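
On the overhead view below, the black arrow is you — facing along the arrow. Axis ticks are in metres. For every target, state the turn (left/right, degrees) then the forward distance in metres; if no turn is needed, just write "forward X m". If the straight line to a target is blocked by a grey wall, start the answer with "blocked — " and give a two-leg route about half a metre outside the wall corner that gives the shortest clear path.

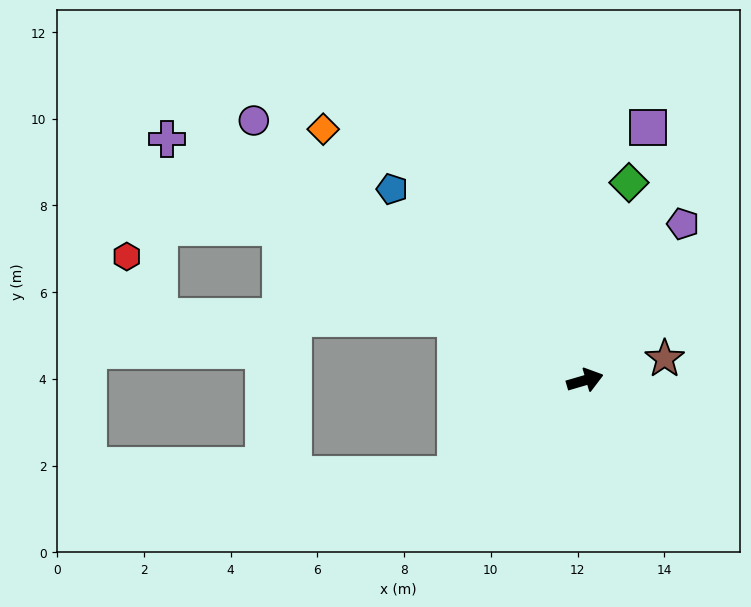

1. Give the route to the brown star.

forward 1.9 m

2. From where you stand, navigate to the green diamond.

turn left 61°, forward 4.7 m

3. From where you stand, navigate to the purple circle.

turn left 126°, forward 9.7 m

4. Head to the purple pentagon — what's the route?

turn left 42°, forward 4.3 m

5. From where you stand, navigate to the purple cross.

turn left 134°, forward 11.1 m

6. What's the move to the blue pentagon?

turn left 119°, forward 6.3 m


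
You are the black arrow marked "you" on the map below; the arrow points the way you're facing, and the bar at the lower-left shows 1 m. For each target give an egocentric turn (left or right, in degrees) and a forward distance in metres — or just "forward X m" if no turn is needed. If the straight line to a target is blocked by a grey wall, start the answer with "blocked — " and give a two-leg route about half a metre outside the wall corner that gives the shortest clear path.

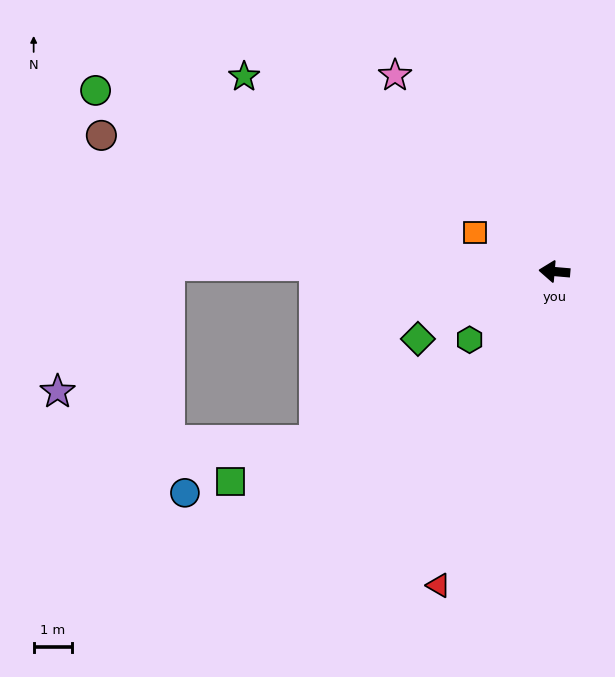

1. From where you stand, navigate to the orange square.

turn right 21°, forward 2.3 m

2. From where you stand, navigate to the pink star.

turn right 46°, forward 6.5 m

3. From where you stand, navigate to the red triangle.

turn left 75°, forward 8.6 m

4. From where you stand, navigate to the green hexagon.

turn left 44°, forward 2.8 m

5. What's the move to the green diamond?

turn left 31°, forward 3.9 m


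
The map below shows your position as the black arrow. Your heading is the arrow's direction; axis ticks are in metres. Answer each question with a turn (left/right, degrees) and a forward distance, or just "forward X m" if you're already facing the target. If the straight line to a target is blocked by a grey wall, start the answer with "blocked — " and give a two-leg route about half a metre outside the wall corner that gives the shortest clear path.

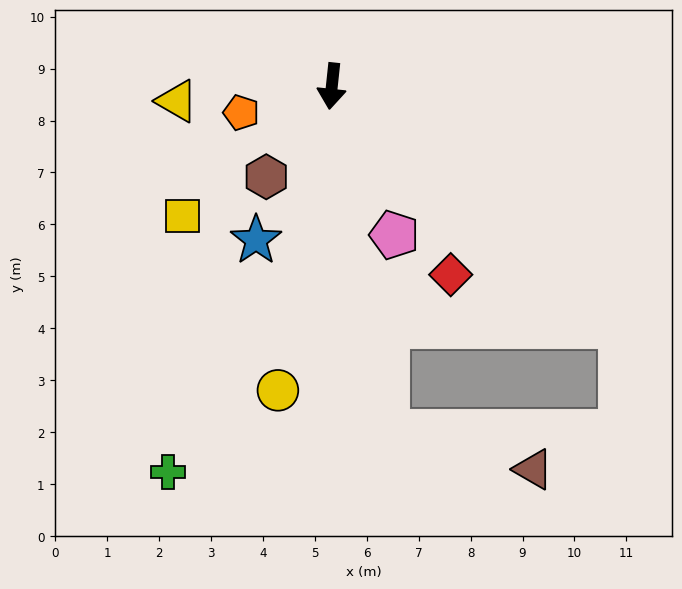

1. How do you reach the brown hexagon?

turn right 30°, forward 2.2 m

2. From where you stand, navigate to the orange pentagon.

turn right 68°, forward 1.8 m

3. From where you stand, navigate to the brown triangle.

blocked — turn left 15°, forward 6.7 m, then turn left 66°, forward 2.9 m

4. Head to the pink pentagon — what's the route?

turn left 29°, forward 3.1 m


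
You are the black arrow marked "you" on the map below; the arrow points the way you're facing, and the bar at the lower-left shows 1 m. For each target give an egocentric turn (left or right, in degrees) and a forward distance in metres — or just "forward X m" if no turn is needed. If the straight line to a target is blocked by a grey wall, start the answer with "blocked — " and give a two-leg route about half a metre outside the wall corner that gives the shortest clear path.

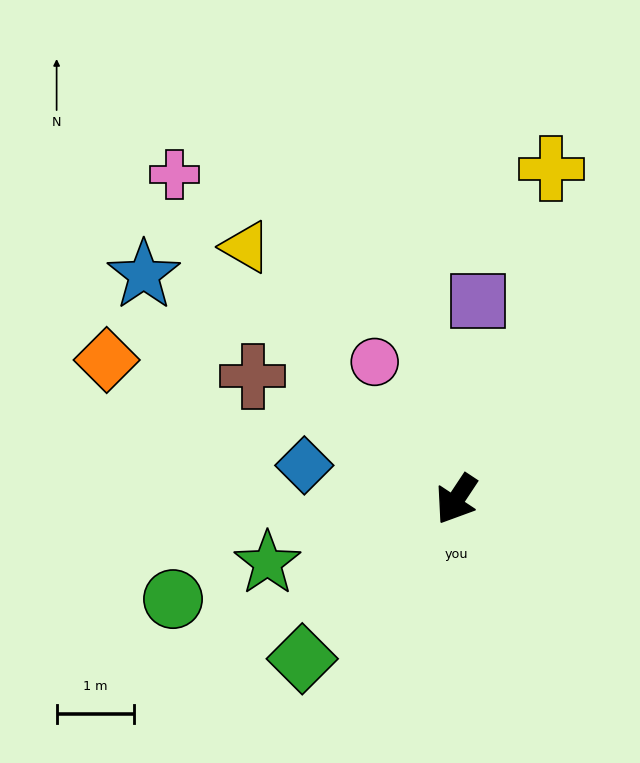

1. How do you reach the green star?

turn right 38°, forward 2.6 m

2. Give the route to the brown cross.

turn right 88°, forward 3.1 m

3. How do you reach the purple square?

turn right 153°, forward 2.6 m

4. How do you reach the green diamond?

turn right 11°, forward 2.9 m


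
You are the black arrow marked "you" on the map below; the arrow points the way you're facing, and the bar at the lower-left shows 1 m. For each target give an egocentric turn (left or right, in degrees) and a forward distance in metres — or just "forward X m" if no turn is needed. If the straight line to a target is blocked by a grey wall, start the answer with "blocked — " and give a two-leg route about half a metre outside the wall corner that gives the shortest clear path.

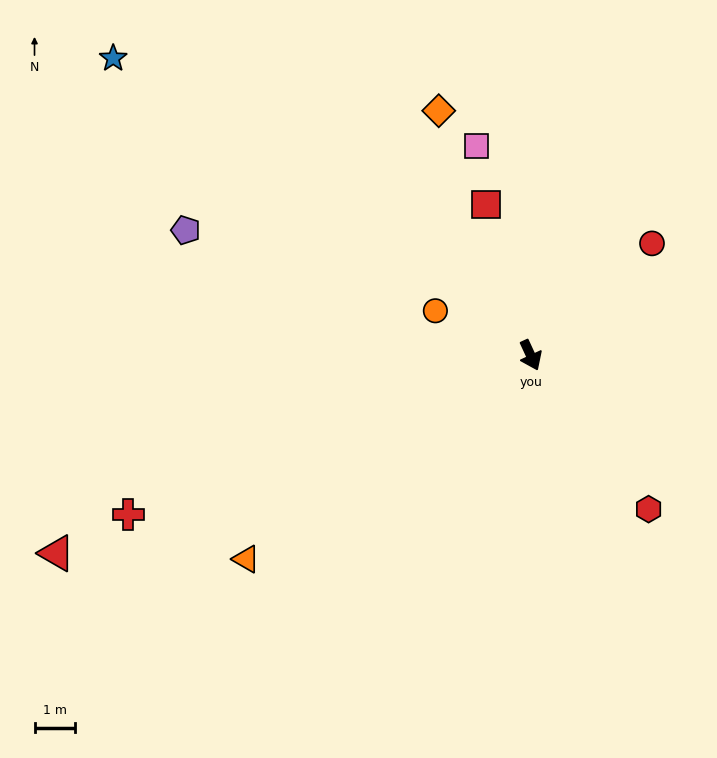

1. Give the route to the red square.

turn left 172°, forward 3.9 m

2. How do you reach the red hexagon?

turn left 13°, forward 4.8 m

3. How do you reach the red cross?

turn right 93°, forward 10.6 m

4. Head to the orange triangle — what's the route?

turn right 79°, forward 8.6 m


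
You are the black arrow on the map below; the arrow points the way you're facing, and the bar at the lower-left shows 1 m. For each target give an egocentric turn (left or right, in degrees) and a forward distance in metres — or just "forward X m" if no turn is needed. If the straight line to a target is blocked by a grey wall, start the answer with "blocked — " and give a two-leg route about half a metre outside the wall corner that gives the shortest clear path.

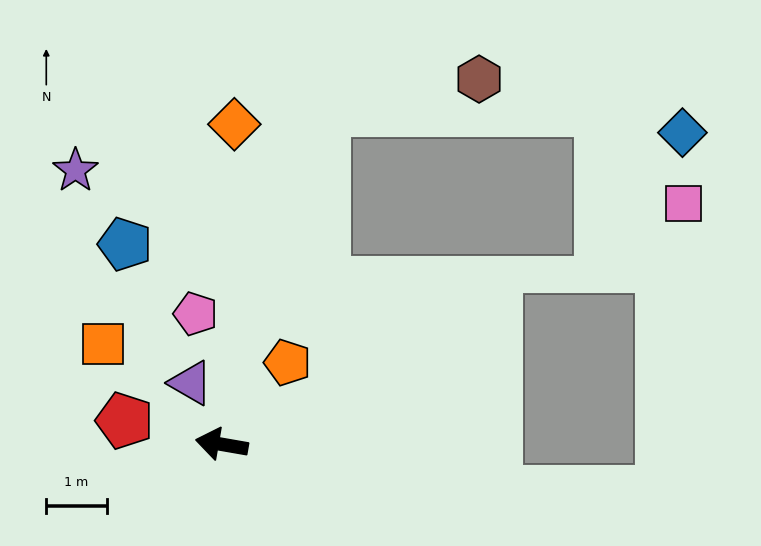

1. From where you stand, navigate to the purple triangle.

turn right 53°, forward 1.1 m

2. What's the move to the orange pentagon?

turn right 119°, forward 1.7 m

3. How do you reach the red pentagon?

turn right 4°, forward 1.7 m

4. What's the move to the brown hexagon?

blocked — turn right 97°, forward 5.8 m, then turn right 61°, forward 2.6 m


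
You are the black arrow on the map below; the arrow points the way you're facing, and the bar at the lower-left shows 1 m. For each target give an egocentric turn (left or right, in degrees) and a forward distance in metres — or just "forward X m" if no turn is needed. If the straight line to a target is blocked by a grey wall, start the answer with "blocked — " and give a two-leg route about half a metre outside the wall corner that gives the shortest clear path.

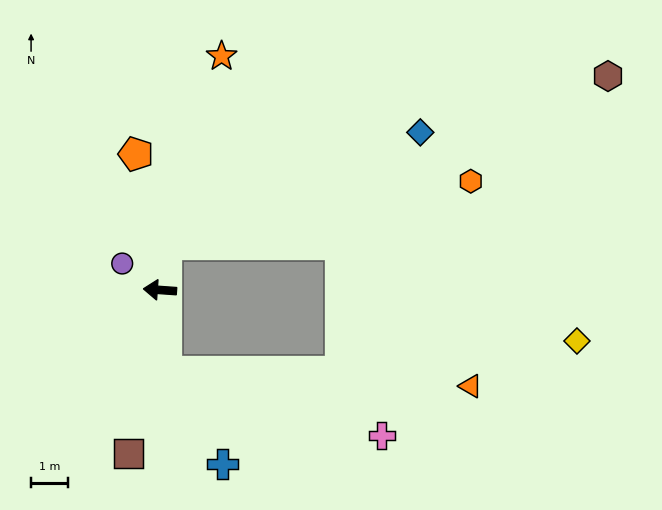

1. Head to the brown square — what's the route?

turn left 83°, forward 4.5 m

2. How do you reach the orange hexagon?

blocked — turn right 94°, forward 1.3 m, then turn right 70°, forward 8.4 m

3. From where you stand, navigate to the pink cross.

blocked — turn left 99°, forward 2.2 m, then turn left 68°, forward 6.1 m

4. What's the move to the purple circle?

turn right 31°, forward 1.2 m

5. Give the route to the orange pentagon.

turn right 76°, forward 3.7 m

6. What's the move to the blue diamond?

blocked — turn right 94°, forward 1.3 m, then turn right 58°, forward 7.5 m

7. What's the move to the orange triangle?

blocked — turn left 99°, forward 2.2 m, then turn left 82°, forward 8.3 m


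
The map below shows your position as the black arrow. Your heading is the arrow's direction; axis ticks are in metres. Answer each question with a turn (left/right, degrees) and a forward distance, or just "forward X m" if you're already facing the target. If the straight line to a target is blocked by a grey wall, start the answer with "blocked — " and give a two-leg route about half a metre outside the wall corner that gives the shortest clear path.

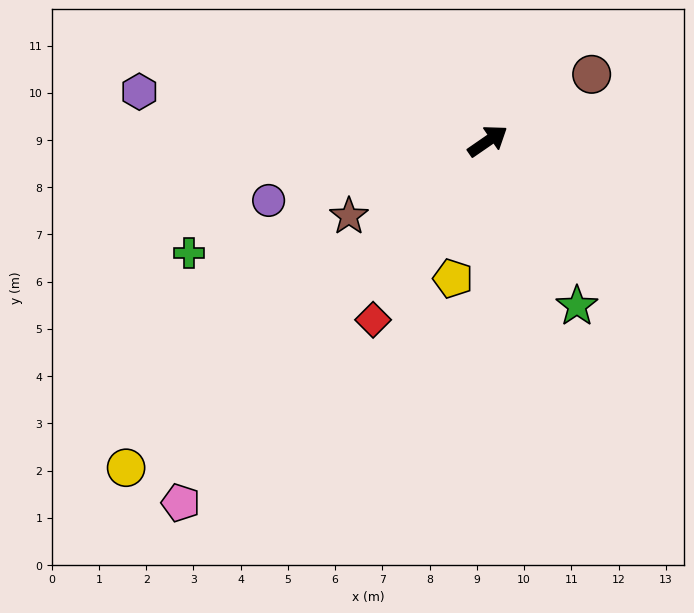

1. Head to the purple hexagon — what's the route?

turn left 137°, forward 7.5 m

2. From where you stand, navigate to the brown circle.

forward 2.6 m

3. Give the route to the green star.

turn right 96°, forward 4.0 m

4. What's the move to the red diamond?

turn right 157°, forward 4.5 m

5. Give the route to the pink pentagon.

turn right 165°, forward 10.0 m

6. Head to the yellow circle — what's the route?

turn right 173°, forward 10.3 m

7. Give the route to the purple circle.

turn left 161°, forward 4.8 m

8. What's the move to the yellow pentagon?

turn right 139°, forward 3.0 m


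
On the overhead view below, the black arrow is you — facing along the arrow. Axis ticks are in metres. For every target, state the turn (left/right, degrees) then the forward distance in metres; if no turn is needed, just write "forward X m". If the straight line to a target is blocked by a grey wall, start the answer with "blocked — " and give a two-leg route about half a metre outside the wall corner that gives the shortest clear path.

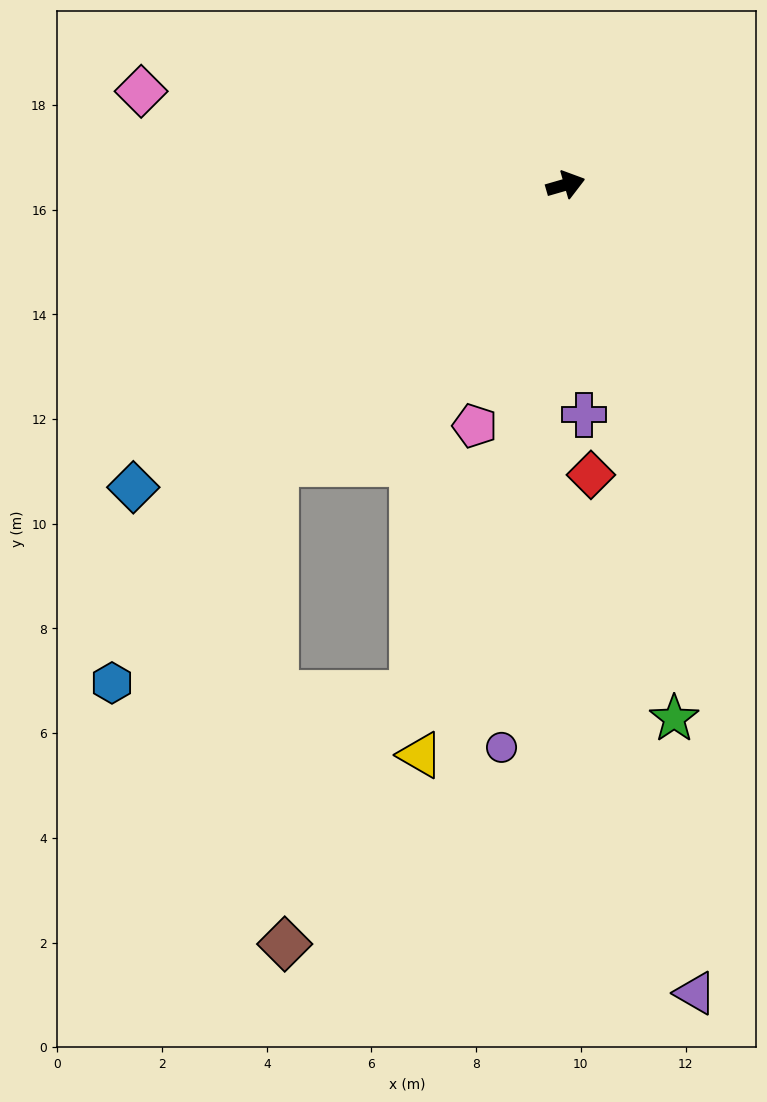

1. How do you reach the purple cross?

turn right 102°, forward 4.4 m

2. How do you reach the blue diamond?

turn right 161°, forward 10.1 m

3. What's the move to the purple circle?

turn right 113°, forward 10.8 m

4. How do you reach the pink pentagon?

turn right 127°, forward 4.9 m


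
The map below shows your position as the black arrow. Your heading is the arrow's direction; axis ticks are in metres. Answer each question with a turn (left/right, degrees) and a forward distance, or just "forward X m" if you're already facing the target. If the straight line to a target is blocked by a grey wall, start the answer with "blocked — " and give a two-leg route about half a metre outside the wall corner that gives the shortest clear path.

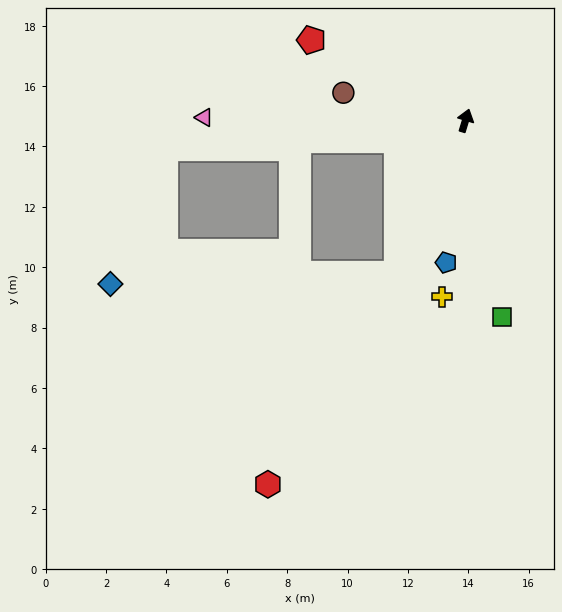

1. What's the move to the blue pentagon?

turn right 171°, forward 4.7 m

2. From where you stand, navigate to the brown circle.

turn left 94°, forward 4.1 m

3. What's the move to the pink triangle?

turn left 106°, forward 8.7 m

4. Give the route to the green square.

turn right 153°, forward 6.6 m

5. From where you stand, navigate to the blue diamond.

blocked — turn left 112°, forward 10.0 m, then turn left 63°, forward 4.8 m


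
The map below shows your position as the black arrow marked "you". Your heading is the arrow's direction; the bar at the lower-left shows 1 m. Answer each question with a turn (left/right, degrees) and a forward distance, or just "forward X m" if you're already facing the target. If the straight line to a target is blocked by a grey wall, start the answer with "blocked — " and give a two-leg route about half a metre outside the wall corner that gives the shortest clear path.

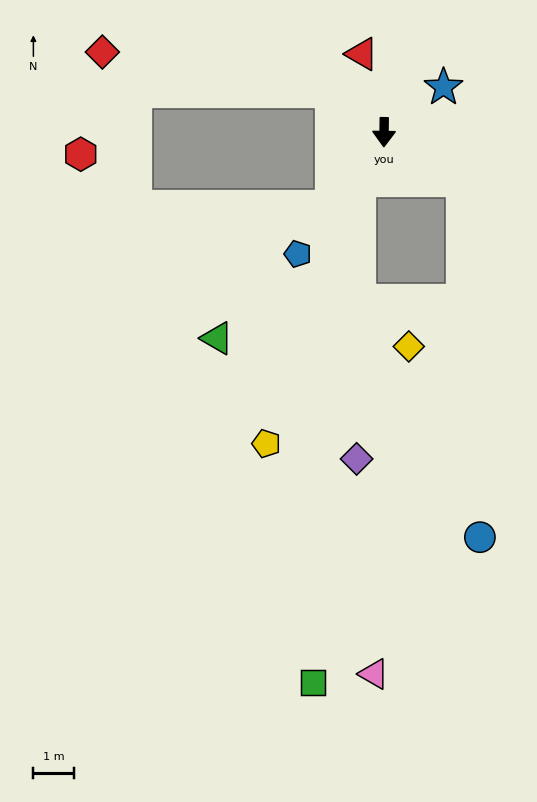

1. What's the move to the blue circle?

blocked — turn left 60°, forward 2.3 m, then turn right 57°, forward 8.8 m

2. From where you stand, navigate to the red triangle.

turn right 163°, forward 2.0 m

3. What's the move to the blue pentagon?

turn right 35°, forward 3.7 m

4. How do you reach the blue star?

turn left 128°, forward 1.8 m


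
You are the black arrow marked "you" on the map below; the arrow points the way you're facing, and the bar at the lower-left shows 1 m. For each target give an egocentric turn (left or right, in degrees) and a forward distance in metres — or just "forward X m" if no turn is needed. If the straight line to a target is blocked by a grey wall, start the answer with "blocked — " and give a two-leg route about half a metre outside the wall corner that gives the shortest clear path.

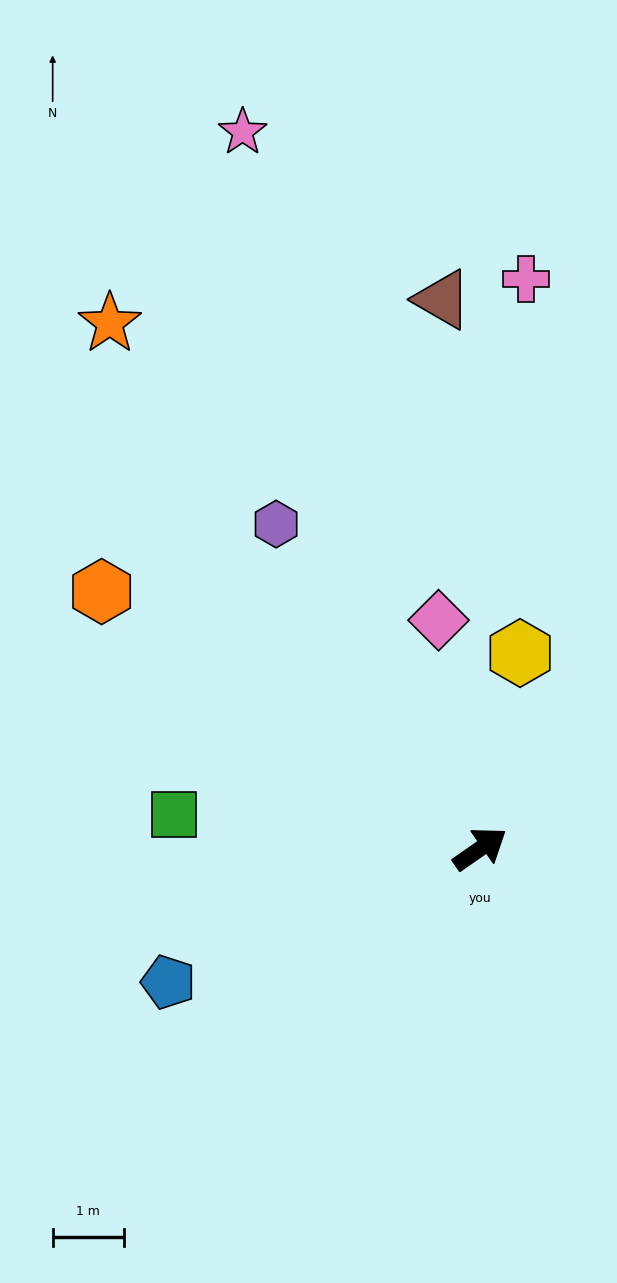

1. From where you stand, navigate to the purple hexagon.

turn left 87°, forward 5.4 m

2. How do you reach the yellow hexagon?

turn left 44°, forward 2.8 m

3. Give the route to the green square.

turn left 139°, forward 4.3 m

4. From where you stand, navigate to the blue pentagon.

turn left 168°, forward 4.8 m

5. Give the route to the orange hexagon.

turn left 111°, forward 6.4 m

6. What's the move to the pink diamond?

turn left 65°, forward 3.3 m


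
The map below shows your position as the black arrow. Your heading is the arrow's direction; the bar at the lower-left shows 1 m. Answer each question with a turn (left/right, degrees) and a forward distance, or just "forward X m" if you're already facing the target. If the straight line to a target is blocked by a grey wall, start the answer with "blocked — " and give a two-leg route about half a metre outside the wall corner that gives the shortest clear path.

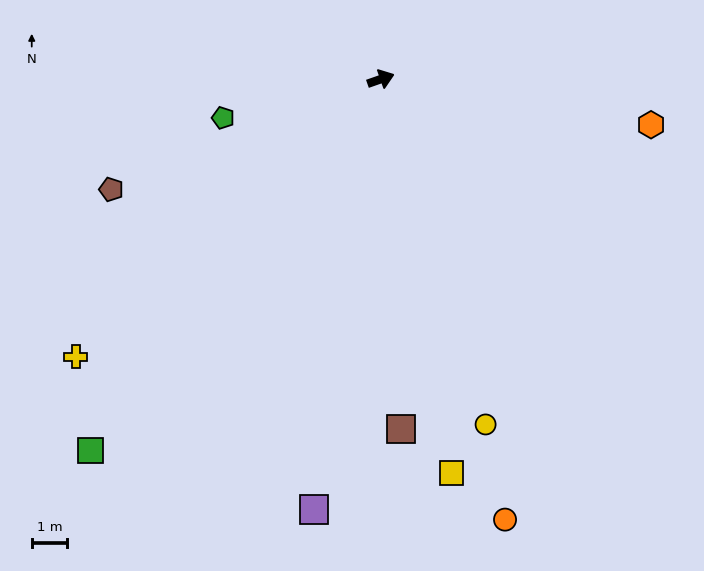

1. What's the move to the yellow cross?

turn right 157°, forward 11.7 m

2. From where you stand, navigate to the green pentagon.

turn left 174°, forward 4.6 m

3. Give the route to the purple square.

turn right 118°, forward 12.4 m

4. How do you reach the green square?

turn right 147°, forward 13.4 m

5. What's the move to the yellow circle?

turn right 92°, forward 10.2 m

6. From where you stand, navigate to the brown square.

turn right 106°, forward 9.9 m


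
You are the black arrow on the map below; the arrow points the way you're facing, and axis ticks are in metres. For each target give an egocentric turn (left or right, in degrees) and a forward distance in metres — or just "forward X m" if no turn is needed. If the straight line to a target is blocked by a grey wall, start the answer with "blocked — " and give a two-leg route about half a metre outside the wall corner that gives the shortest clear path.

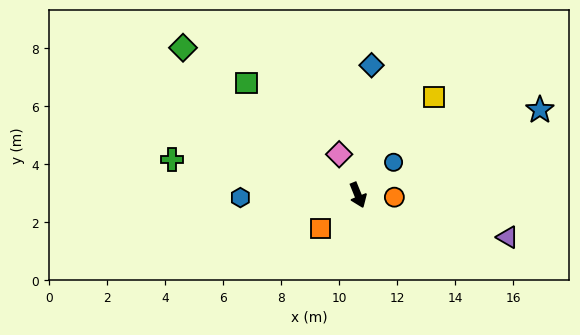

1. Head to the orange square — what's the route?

turn right 70°, forward 1.7 m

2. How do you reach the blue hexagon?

turn right 111°, forward 4.1 m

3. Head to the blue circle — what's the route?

turn left 111°, forward 1.7 m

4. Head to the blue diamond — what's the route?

turn left 152°, forward 4.5 m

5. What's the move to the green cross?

turn right 123°, forward 6.5 m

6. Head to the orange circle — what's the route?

turn left 65°, forward 1.3 m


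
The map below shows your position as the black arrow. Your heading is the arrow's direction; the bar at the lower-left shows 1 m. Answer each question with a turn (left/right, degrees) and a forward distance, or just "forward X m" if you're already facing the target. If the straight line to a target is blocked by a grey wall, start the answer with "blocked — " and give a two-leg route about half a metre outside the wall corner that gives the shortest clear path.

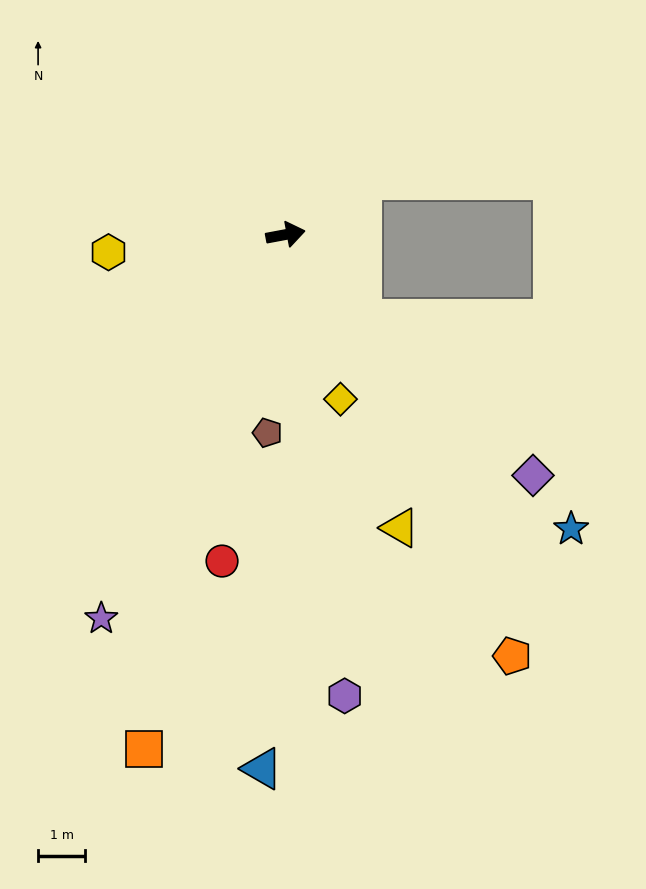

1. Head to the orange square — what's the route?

turn right 116°, forward 11.4 m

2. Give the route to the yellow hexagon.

turn left 175°, forward 3.8 m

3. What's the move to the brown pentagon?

turn right 106°, forward 4.2 m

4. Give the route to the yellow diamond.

turn right 82°, forward 3.7 m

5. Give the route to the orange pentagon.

turn right 72°, forward 10.2 m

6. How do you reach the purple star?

turn right 126°, forward 9.1 m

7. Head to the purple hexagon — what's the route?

turn right 93°, forward 9.9 m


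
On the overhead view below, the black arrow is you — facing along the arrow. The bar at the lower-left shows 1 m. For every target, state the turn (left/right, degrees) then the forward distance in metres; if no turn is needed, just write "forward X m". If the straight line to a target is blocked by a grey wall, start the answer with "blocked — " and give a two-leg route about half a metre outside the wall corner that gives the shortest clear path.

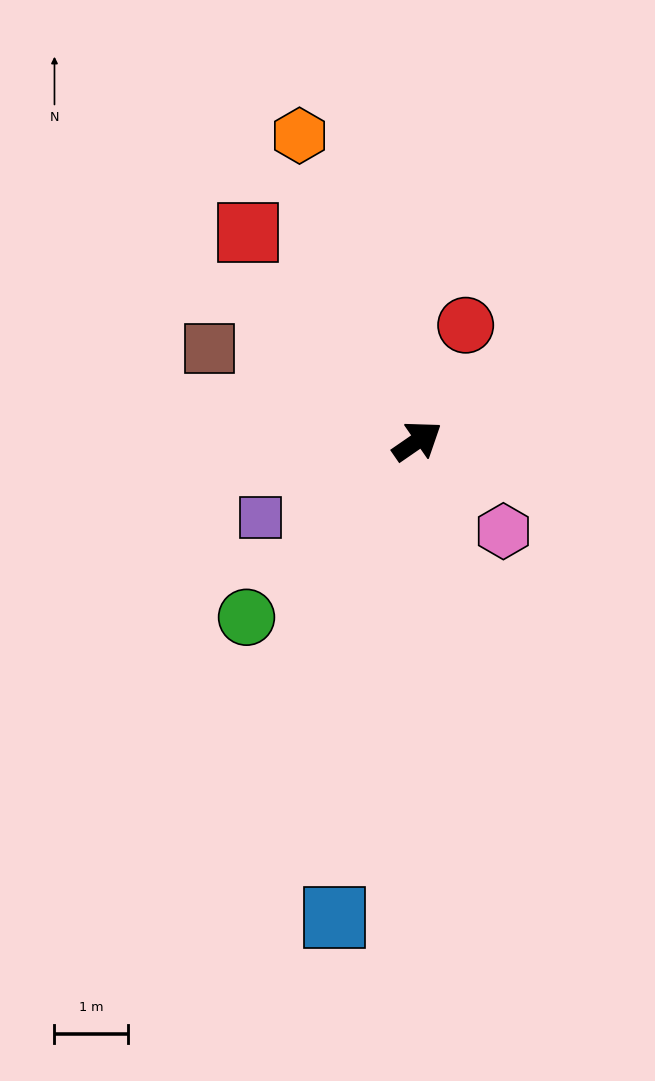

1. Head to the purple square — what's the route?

turn left 171°, forward 2.4 m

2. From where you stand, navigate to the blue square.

turn right 135°, forward 6.6 m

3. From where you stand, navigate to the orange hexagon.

turn left 76°, forward 4.4 m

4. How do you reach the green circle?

turn right 169°, forward 3.3 m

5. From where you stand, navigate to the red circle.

turn left 33°, forward 1.7 m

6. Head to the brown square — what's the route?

turn left 121°, forward 3.1 m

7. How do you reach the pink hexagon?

turn right 81°, forward 1.7 m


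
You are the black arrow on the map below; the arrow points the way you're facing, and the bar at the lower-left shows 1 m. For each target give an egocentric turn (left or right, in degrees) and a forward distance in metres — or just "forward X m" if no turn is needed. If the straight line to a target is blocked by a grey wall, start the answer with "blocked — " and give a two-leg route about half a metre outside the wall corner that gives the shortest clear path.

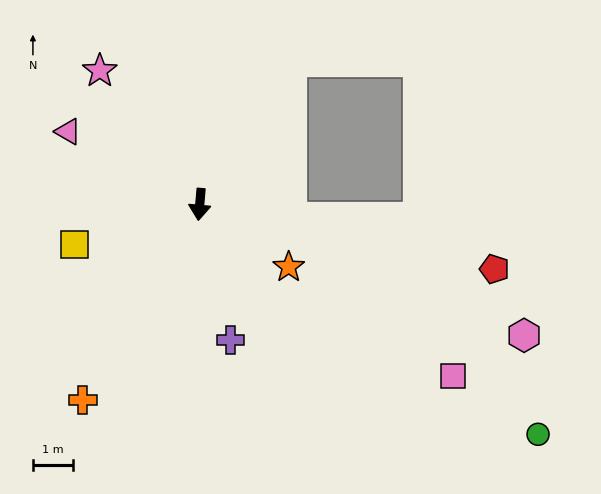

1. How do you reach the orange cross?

turn right 26°, forward 5.7 m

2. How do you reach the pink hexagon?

turn left 73°, forward 8.8 m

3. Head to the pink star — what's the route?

turn right 138°, forward 4.2 m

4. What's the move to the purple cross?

turn left 18°, forward 3.5 m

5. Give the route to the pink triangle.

turn right 114°, forward 3.8 m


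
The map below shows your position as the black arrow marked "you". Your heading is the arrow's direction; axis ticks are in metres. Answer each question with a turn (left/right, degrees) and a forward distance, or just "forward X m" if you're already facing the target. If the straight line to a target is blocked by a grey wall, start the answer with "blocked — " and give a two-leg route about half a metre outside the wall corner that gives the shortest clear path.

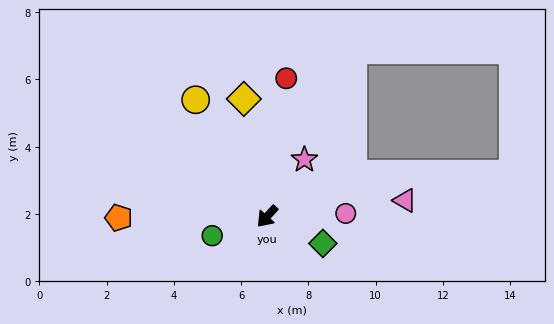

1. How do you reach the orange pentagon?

turn right 47°, forward 4.4 m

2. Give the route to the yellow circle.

turn right 106°, forward 4.1 m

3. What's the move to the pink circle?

turn left 134°, forward 2.3 m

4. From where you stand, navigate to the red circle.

turn right 146°, forward 4.1 m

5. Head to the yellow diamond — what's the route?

turn right 127°, forward 3.6 m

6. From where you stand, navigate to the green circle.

turn right 29°, forward 1.7 m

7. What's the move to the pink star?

turn right 171°, forward 2.0 m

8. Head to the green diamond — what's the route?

turn left 106°, forward 1.8 m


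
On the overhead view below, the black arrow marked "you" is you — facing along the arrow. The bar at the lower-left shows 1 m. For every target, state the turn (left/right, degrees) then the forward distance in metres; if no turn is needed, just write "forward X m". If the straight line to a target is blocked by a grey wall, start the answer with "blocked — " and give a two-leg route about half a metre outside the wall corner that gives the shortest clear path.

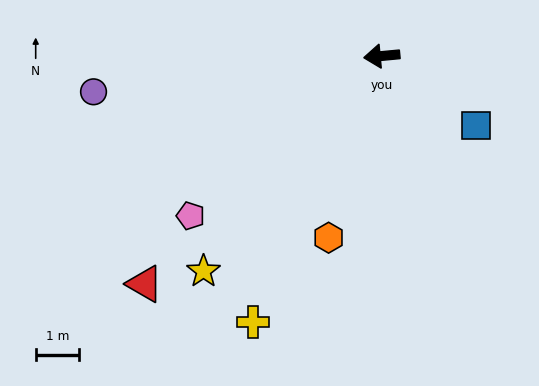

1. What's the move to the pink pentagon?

turn left 35°, forward 5.7 m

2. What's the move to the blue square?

turn left 138°, forward 2.7 m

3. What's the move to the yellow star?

turn left 45°, forward 6.4 m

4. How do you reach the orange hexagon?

turn left 68°, forward 4.4 m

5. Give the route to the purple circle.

forward 6.7 m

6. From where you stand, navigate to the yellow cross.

turn left 59°, forward 6.8 m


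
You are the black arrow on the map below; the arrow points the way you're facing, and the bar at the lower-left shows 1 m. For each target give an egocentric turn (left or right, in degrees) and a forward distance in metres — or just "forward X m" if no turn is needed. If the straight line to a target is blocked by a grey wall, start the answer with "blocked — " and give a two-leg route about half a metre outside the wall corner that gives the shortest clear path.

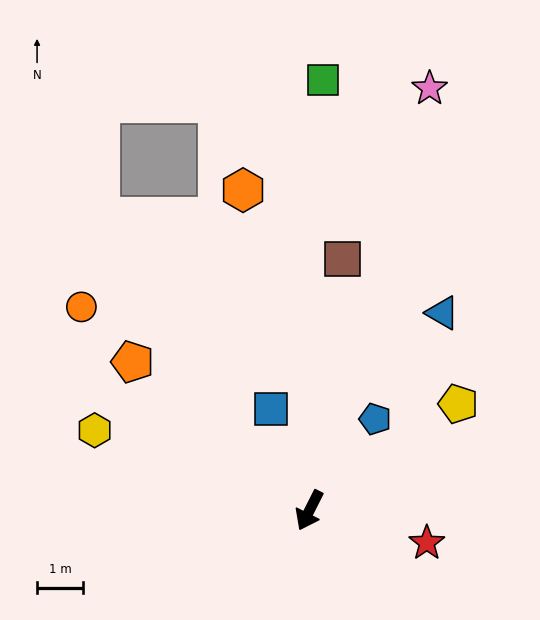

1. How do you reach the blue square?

turn right 132°, forward 2.3 m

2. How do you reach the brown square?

turn right 161°, forward 5.5 m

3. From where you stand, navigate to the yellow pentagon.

turn left 152°, forward 4.0 m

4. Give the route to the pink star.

turn right 169°, forward 9.5 m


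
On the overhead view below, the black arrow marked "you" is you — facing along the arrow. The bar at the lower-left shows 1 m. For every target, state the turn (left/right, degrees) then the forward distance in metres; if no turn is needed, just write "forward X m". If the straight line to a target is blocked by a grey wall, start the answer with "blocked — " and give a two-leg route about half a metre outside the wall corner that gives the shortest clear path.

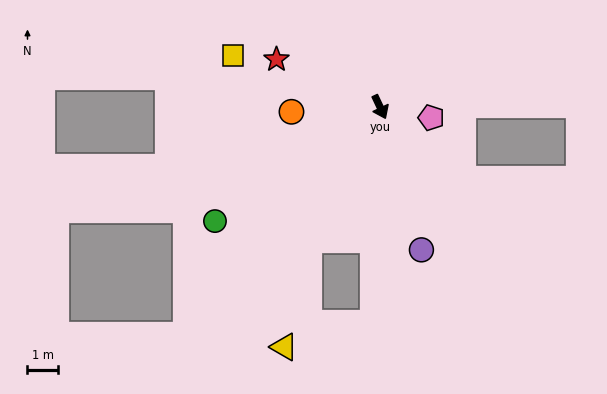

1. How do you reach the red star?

turn right 140°, forward 3.7 m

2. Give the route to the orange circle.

turn right 112°, forward 2.9 m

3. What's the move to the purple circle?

turn right 9°, forward 4.9 m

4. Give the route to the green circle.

turn right 81°, forward 6.6 m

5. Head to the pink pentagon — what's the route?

turn left 53°, forward 1.7 m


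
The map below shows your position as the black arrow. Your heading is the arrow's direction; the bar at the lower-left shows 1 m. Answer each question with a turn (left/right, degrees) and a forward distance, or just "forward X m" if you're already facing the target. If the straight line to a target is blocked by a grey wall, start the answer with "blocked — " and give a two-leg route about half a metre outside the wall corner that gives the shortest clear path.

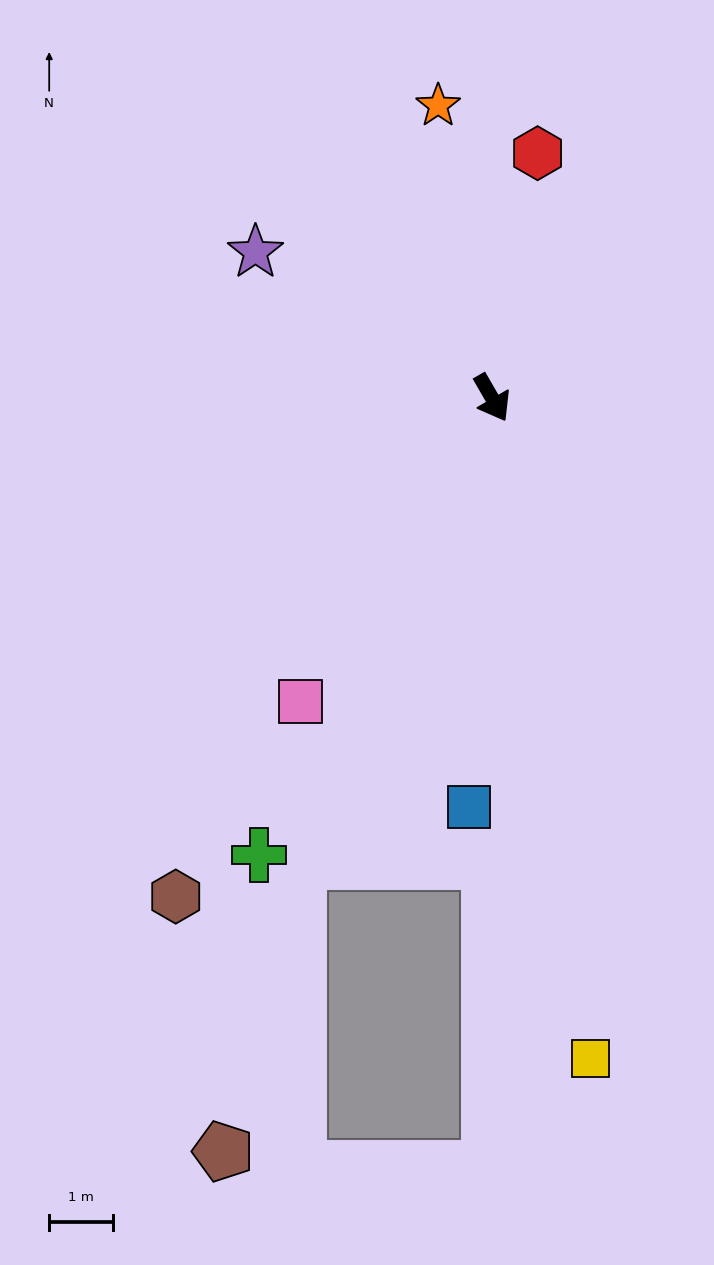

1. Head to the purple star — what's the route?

turn right 152°, forward 4.3 m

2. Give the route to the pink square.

turn right 62°, forward 5.6 m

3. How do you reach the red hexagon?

turn left 139°, forward 3.9 m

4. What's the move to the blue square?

turn right 33°, forward 6.4 m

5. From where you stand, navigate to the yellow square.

turn right 22°, forward 10.4 m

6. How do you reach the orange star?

turn left 160°, forward 4.6 m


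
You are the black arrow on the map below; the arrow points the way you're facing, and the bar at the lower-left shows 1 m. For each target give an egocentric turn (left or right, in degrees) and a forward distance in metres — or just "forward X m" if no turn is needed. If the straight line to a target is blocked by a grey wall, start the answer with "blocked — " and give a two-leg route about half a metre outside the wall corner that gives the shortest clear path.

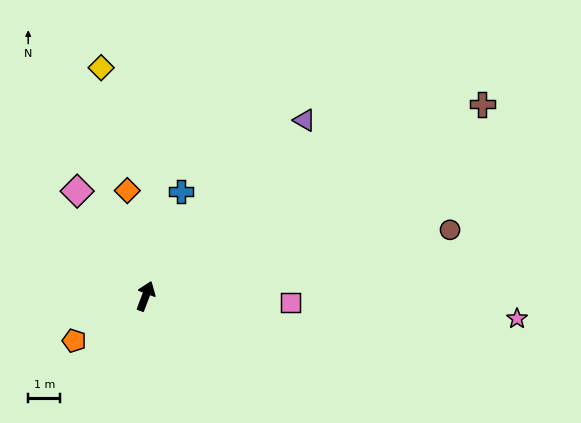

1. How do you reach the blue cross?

turn left 2°, forward 3.4 m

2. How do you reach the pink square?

turn right 72°, forward 4.5 m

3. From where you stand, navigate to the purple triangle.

turn right 21°, forward 7.4 m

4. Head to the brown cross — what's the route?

turn right 40°, forward 12.1 m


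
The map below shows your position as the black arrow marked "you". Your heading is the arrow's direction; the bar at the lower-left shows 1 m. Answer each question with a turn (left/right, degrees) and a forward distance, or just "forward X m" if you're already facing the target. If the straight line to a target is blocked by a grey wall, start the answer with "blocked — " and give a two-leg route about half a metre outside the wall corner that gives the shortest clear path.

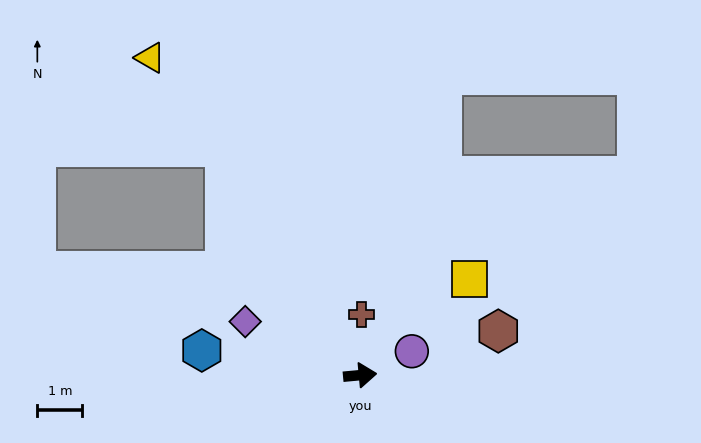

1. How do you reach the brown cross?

turn left 83°, forward 1.3 m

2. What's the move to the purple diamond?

turn left 150°, forward 2.8 m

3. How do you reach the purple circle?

turn left 20°, forward 1.3 m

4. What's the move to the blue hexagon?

turn left 166°, forward 3.5 m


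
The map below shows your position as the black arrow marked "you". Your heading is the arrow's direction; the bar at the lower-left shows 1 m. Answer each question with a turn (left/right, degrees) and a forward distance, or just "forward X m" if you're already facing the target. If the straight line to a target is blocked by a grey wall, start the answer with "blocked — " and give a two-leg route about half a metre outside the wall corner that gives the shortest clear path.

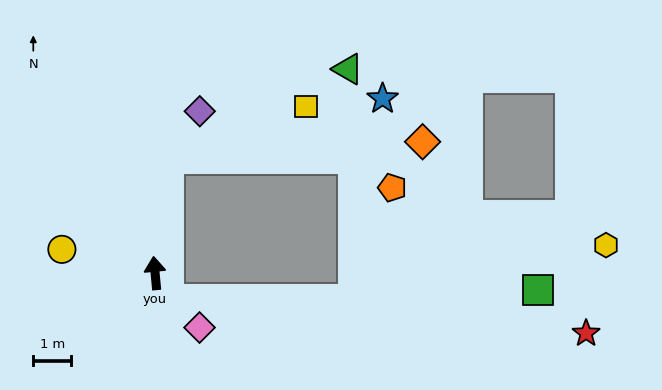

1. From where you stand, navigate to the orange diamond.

blocked — turn right 12°, forward 3.0 m, then turn right 80°, forward 6.7 m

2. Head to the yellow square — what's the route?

blocked — turn right 12°, forward 3.0 m, then turn right 63°, forward 3.9 m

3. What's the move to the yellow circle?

turn left 70°, forward 2.5 m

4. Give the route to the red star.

blocked — turn right 160°, forward 0.8 m, then turn left 60°, forward 11.0 m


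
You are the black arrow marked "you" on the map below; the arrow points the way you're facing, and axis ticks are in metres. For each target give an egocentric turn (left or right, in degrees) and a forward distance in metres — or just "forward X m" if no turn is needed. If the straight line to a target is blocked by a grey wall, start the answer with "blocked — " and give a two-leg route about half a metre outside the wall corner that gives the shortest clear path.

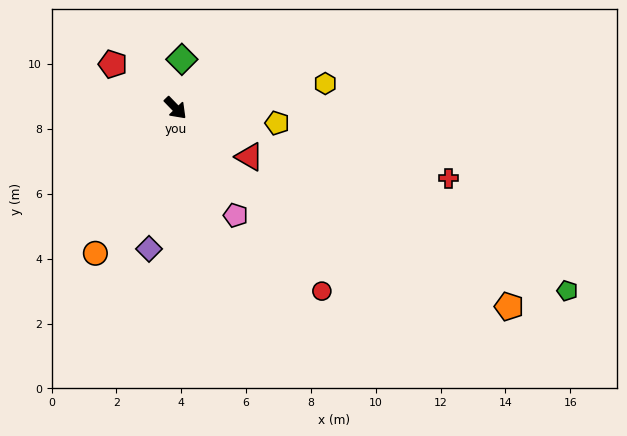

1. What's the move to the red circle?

turn right 5°, forward 7.2 m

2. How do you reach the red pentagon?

turn right 169°, forward 2.4 m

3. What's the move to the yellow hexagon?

turn left 55°, forward 4.7 m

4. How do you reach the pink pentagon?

turn right 15°, forward 3.8 m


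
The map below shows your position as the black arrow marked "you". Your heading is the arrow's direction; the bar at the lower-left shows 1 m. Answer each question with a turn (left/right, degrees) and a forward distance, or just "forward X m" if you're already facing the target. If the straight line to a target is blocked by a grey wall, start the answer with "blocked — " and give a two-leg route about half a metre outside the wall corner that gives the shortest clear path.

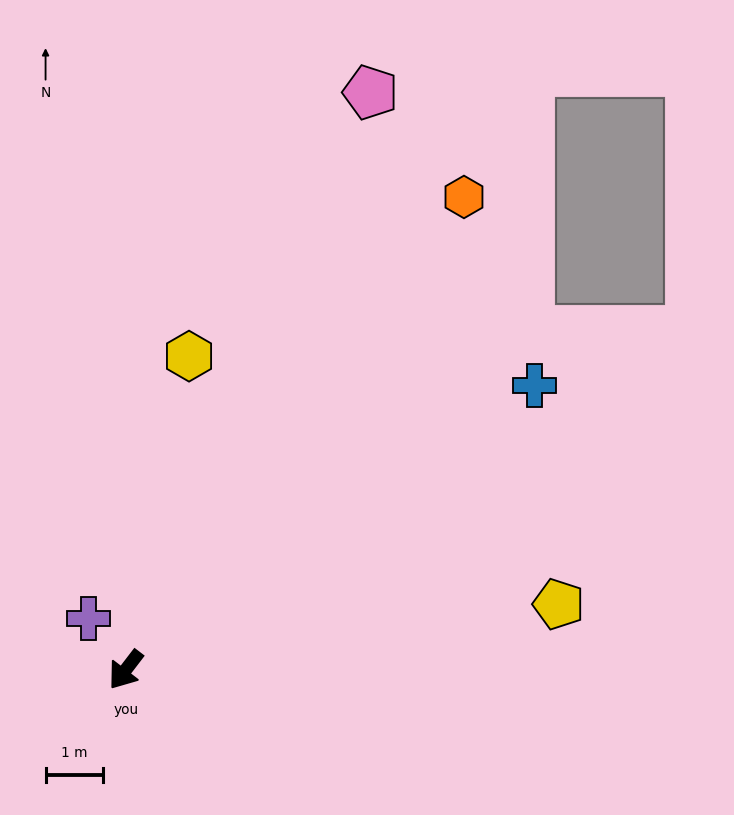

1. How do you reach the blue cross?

turn left 162°, forward 8.7 m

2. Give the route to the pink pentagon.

turn right 165°, forward 10.9 m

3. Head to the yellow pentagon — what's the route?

turn left 136°, forward 7.6 m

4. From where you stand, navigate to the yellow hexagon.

turn right 154°, forward 5.6 m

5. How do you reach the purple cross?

turn right 107°, forward 1.1 m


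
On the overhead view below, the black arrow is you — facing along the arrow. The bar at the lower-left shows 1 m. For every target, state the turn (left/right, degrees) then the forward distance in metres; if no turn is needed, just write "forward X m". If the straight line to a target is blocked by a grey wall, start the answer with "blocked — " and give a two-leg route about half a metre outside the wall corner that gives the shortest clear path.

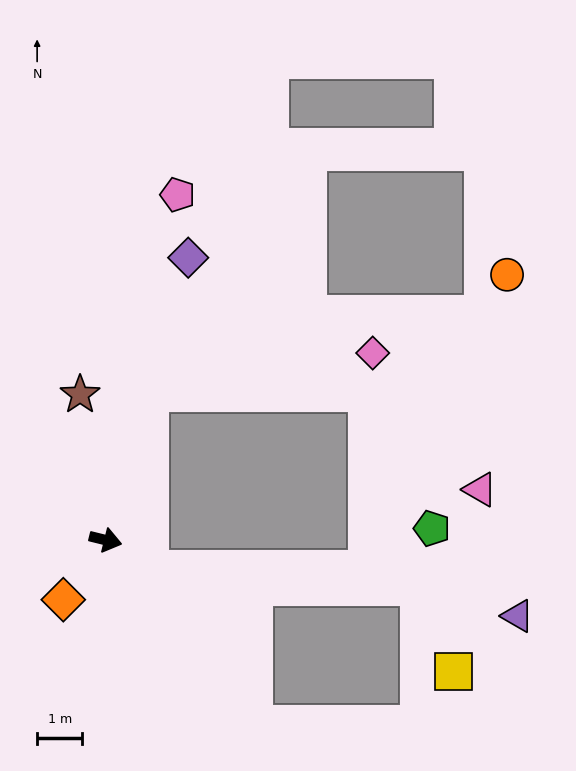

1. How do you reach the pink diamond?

blocked — turn left 87°, forward 3.4 m, then turn right 63°, forward 5.0 m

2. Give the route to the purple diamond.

turn left 88°, forward 6.5 m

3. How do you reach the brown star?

turn left 114°, forward 3.3 m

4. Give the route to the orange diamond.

turn right 111°, forward 1.6 m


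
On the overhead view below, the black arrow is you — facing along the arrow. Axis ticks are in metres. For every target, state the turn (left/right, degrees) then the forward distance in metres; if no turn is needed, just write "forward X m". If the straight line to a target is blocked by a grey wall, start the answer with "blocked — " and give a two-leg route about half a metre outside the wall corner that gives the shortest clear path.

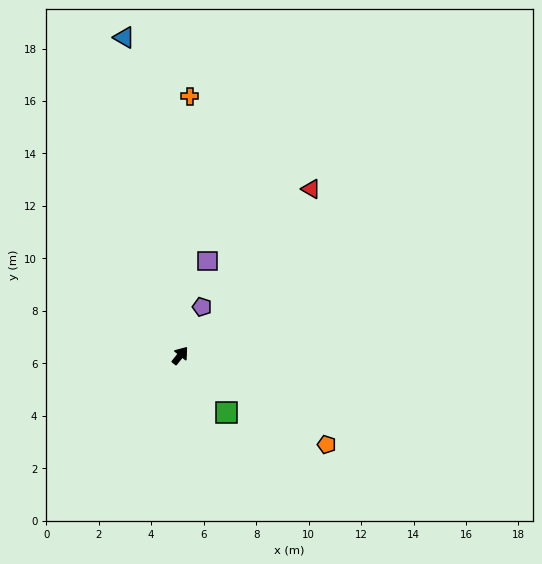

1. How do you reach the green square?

turn right 102°, forward 2.8 m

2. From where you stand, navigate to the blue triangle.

turn left 49°, forward 12.3 m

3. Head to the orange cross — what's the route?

turn left 37°, forward 9.9 m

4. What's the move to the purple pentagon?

turn left 14°, forward 2.0 m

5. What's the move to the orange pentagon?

turn right 83°, forward 6.5 m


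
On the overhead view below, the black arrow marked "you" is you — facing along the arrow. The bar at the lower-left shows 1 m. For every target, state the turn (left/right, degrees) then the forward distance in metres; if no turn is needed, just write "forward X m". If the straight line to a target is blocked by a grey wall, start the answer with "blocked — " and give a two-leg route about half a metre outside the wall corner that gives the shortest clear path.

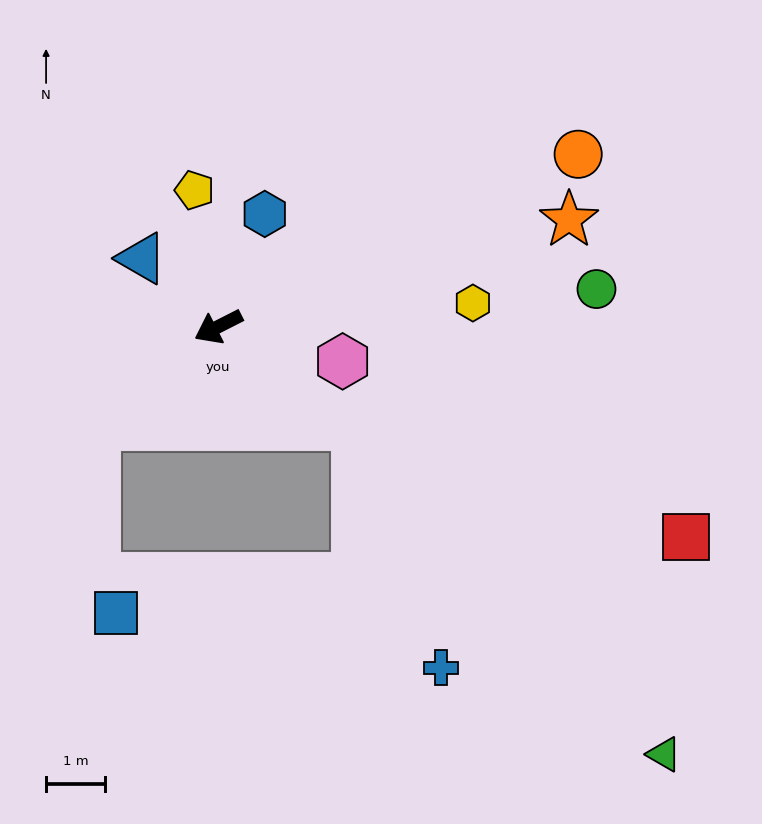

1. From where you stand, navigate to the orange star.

turn left 170°, forward 6.2 m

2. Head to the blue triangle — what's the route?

turn right 69°, forward 1.7 m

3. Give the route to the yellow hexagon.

turn left 158°, forward 4.3 m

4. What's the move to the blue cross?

blocked — turn left 117°, forward 2.9 m, then turn right 35°, forward 4.3 m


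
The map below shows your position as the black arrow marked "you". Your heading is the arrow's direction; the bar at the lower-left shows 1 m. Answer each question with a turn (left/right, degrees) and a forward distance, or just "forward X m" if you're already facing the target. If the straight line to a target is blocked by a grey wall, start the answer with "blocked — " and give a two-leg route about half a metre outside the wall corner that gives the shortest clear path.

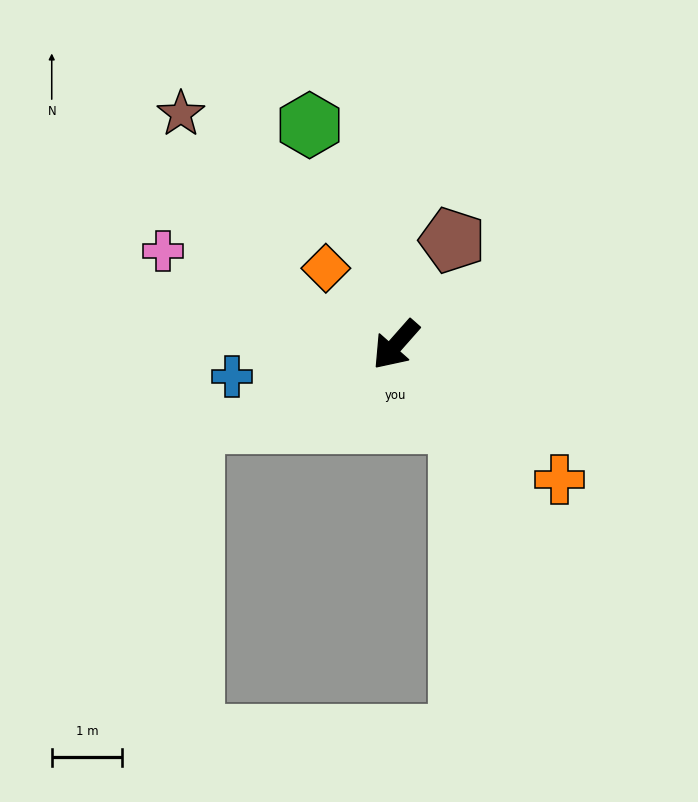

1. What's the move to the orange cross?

turn left 92°, forward 3.0 m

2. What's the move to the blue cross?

turn right 38°, forward 2.4 m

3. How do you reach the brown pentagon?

turn right 167°, forward 1.7 m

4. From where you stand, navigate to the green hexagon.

turn right 117°, forward 3.3 m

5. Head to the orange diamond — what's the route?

turn right 96°, forward 1.5 m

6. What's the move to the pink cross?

turn right 71°, forward 3.6 m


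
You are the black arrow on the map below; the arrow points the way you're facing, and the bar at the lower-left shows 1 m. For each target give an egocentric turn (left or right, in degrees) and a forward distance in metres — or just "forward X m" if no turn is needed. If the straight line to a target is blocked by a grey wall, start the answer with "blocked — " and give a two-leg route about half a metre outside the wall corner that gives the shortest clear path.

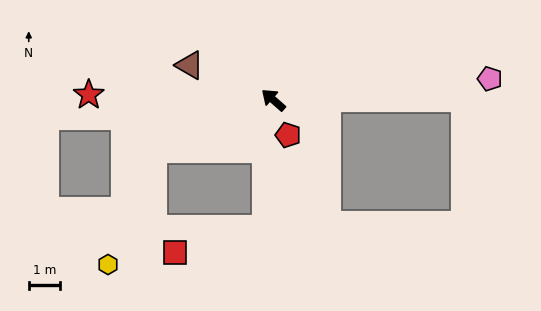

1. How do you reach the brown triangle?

turn left 19°, forward 2.9 m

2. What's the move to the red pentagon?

turn left 154°, forward 1.2 m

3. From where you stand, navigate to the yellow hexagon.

blocked — turn left 64°, forward 4.1 m, then turn left 45°, forward 3.9 m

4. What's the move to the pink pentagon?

turn right 133°, forward 6.9 m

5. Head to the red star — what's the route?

turn left 40°, forward 5.8 m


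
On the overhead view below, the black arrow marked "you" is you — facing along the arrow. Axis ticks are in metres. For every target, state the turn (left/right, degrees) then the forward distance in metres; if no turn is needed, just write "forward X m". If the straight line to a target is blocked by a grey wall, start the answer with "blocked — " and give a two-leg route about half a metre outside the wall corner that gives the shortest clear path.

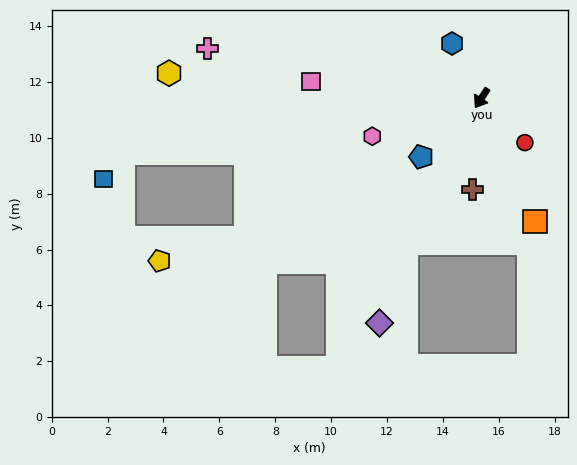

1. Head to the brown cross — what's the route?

turn left 28°, forward 3.3 m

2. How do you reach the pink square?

turn right 62°, forward 6.1 m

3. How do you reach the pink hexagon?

turn right 38°, forward 4.1 m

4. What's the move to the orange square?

turn left 57°, forward 4.8 m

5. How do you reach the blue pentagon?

turn right 13°, forward 3.0 m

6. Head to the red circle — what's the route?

turn left 77°, forward 2.2 m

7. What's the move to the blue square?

blocked — turn right 48°, forward 13.0 m, then turn left 43°, forward 1.2 m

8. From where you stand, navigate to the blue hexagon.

turn right 119°, forward 2.2 m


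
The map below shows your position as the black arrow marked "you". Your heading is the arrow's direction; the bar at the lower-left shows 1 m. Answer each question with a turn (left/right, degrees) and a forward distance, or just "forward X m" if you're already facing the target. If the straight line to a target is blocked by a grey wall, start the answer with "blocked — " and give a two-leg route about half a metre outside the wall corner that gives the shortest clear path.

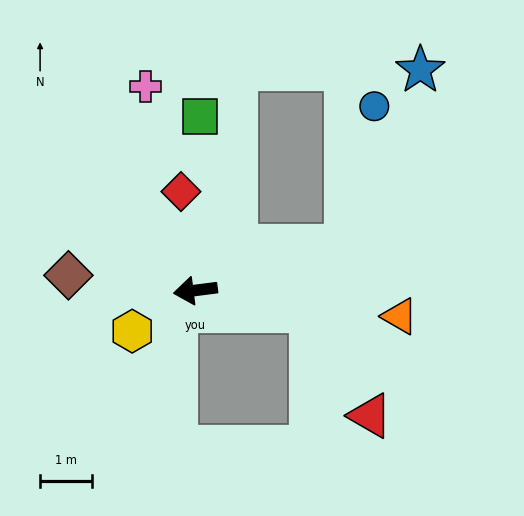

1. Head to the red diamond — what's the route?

turn right 89°, forward 1.9 m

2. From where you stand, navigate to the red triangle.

blocked — turn left 163°, forward 2.3 m, then turn right 51°, forward 2.3 m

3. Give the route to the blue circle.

blocked — turn right 171°, forward 3.1 m, then turn left 62°, forward 2.8 m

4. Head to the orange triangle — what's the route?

turn left 165°, forward 4.0 m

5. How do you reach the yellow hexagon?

turn left 26°, forward 1.5 m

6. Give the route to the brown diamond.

turn right 14°, forward 2.5 m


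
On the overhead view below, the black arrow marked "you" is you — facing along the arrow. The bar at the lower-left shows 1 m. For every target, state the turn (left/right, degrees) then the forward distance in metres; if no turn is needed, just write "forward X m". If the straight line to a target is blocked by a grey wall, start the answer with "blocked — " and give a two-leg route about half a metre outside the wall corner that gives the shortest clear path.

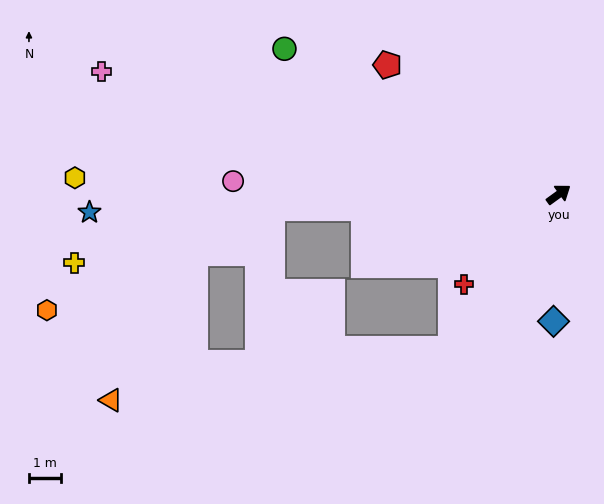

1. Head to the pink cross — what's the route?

turn left 129°, forward 14.9 m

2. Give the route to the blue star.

turn left 146°, forward 14.8 m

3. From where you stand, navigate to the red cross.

turn right 172°, forward 4.1 m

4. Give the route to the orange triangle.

blocked — turn right 161°, forward 5.9 m, then turn right 46°, forward 10.8 m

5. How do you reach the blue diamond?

turn right 128°, forward 4.0 m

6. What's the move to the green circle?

turn left 116°, forward 9.8 m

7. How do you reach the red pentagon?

turn left 107°, forward 6.7 m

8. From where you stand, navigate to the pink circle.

turn left 142°, forward 10.2 m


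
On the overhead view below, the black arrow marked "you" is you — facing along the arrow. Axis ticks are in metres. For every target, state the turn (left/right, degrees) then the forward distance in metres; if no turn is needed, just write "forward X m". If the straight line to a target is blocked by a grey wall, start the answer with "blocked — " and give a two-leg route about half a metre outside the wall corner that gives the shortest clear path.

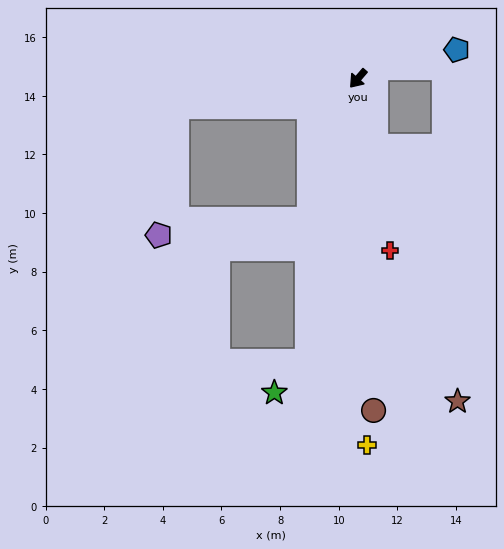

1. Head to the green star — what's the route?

blocked — turn left 30°, forward 9.8 m, then turn right 35°, forward 1.5 m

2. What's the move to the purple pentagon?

blocked — turn left 22°, forward 5.1 m, then turn right 65°, forward 5.2 m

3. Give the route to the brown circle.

turn left 43°, forward 11.3 m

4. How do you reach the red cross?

turn left 51°, forward 6.0 m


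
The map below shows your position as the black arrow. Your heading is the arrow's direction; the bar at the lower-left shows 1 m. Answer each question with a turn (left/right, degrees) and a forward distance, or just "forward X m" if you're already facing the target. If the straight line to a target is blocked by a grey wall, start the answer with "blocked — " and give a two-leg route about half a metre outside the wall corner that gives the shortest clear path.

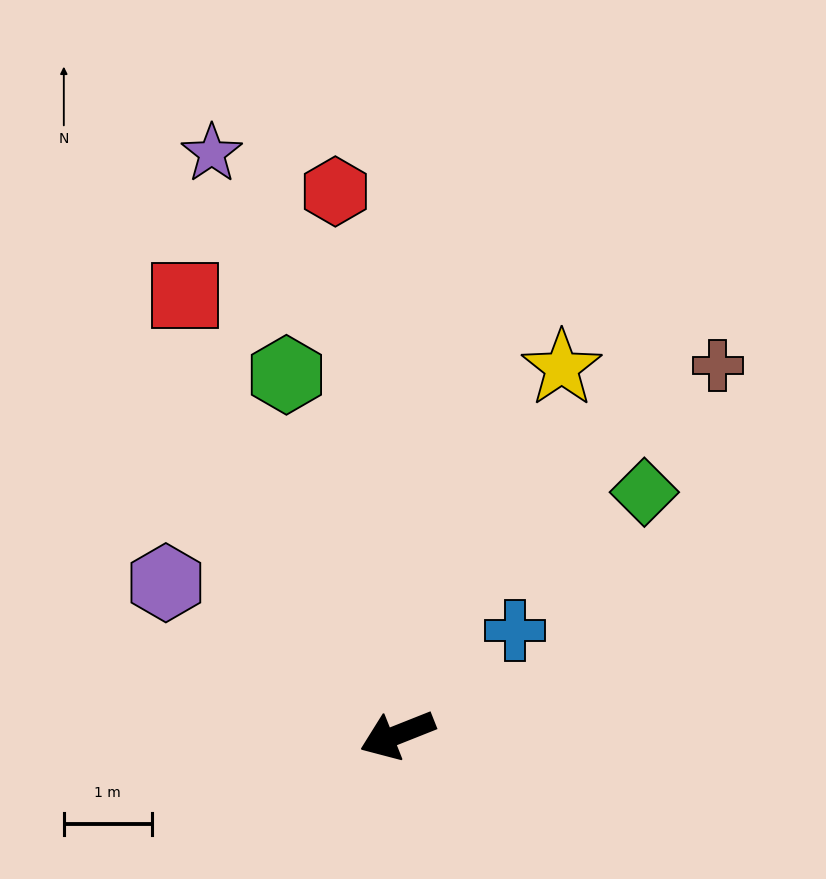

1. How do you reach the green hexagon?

turn right 95°, forward 4.3 m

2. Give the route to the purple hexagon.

turn right 55°, forward 3.2 m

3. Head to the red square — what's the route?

turn right 86°, forward 5.6 m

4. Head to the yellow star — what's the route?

turn right 136°, forward 4.6 m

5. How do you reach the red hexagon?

turn right 105°, forward 6.2 m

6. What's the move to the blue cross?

turn right 160°, forward 1.8 m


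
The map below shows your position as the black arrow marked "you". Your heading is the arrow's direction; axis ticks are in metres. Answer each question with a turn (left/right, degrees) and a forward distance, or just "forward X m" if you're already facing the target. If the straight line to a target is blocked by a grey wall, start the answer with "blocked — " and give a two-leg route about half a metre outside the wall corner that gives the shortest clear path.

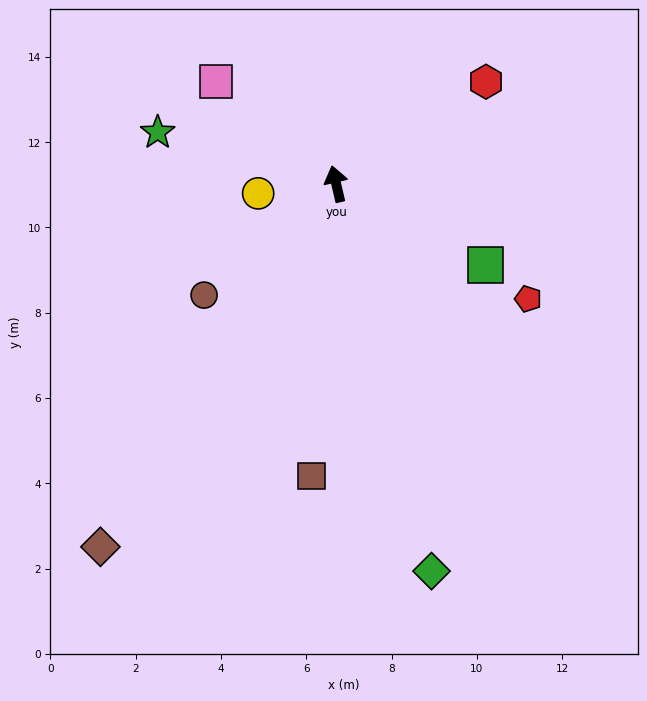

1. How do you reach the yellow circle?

turn left 84°, forward 1.8 m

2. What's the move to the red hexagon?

turn right 69°, forward 4.3 m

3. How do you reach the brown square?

turn left 162°, forward 6.9 m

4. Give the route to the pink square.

turn left 36°, forward 3.7 m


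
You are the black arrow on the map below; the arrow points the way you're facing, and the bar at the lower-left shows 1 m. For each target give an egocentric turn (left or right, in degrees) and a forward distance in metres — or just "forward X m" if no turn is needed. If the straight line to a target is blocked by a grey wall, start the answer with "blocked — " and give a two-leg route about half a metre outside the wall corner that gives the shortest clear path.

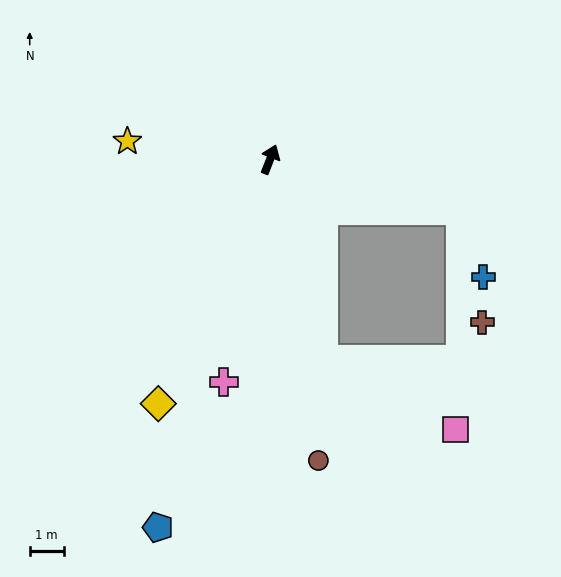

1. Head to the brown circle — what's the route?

turn right 149°, forward 9.0 m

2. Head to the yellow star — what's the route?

turn left 104°, forward 4.2 m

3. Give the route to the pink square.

blocked — turn right 144°, forward 6.1 m, then turn left 48°, forward 4.4 m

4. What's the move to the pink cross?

turn right 170°, forward 6.7 m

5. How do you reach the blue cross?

blocked — turn right 84°, forward 5.8 m, then turn right 56°, forward 2.1 m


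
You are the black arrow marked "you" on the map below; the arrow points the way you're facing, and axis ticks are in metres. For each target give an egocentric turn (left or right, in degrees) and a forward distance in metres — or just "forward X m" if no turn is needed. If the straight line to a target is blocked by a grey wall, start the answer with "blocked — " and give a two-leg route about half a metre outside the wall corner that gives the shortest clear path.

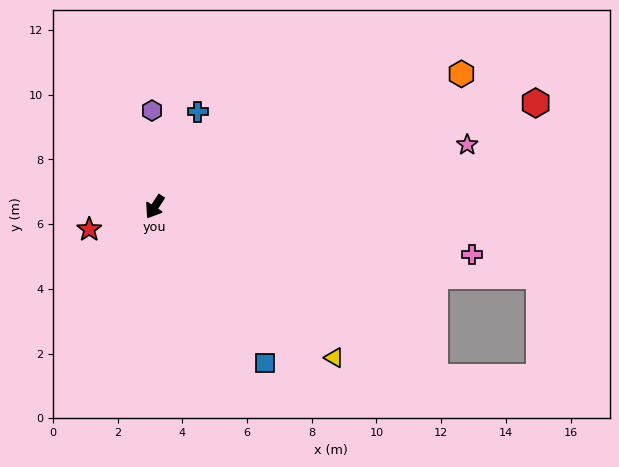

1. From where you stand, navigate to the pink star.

turn left 134°, forward 9.9 m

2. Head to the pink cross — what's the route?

turn left 115°, forward 9.9 m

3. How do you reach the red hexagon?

turn left 138°, forward 12.2 m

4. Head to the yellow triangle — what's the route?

turn left 83°, forward 7.2 m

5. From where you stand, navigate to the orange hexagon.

turn left 146°, forward 10.3 m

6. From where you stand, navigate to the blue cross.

turn right 171°, forward 3.2 m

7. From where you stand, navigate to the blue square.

turn left 68°, forward 5.9 m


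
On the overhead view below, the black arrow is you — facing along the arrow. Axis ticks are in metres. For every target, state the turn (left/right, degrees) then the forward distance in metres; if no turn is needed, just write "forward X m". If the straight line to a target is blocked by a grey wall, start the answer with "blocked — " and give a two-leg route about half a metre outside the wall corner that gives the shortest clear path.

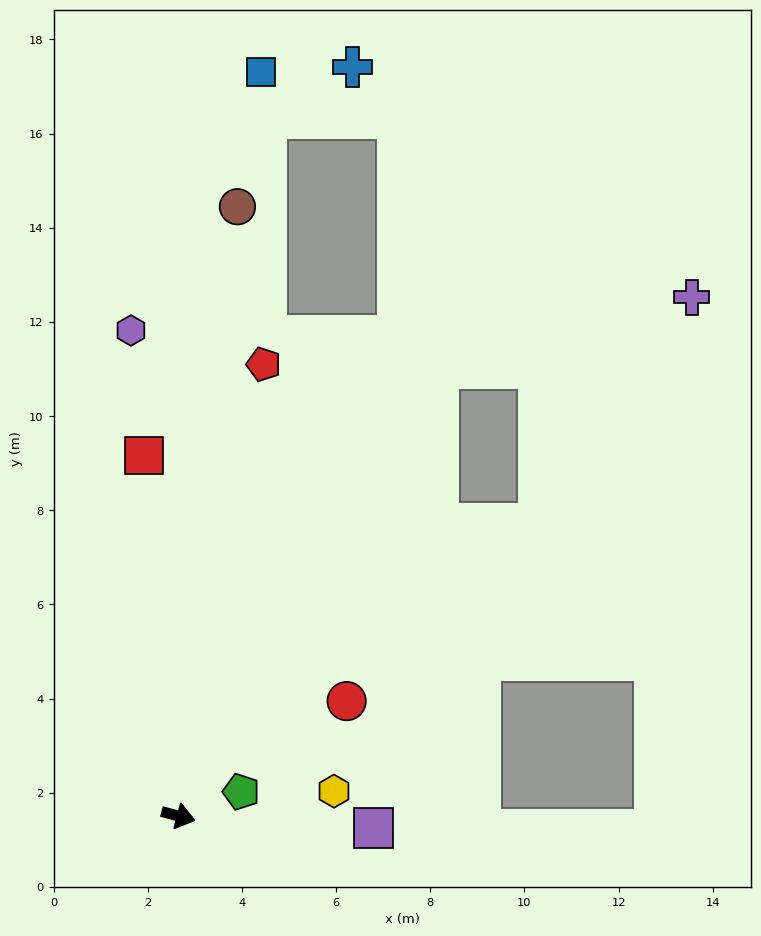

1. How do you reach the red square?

turn left 111°, forward 7.7 m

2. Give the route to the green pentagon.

turn left 36°, forward 1.4 m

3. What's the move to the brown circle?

turn left 99°, forward 13.0 m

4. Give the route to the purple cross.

blocked — turn left 75°, forward 11.0 m, then turn right 44°, forward 5.6 m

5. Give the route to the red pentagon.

turn left 94°, forward 9.8 m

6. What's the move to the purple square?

turn left 12°, forward 4.1 m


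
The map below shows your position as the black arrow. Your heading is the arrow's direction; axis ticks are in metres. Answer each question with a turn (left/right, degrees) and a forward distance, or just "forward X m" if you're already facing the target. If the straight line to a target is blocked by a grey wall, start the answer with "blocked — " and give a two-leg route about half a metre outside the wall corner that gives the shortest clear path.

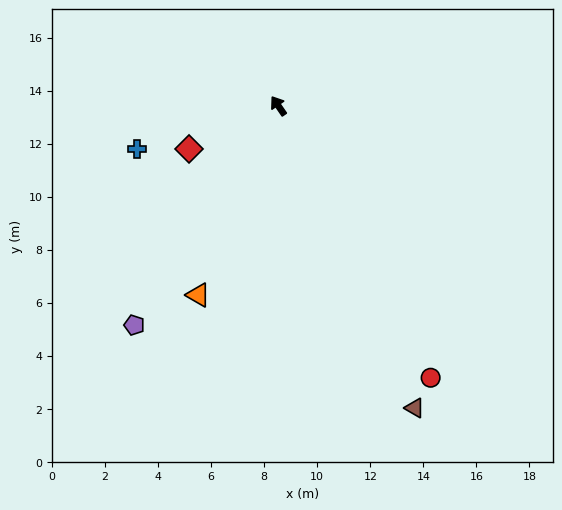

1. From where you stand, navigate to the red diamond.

turn left 81°, forward 3.7 m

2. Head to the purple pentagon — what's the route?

turn left 112°, forward 9.9 m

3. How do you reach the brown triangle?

turn left 170°, forward 12.5 m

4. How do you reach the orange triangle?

turn left 123°, forward 7.7 m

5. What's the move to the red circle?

turn left 175°, forward 11.7 m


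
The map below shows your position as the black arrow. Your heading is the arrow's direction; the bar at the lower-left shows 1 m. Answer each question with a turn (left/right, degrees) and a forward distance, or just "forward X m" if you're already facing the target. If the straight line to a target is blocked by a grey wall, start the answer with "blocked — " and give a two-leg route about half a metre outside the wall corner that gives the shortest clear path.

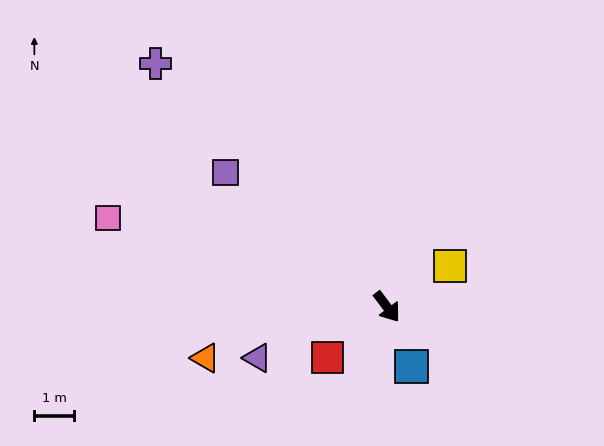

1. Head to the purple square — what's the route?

turn right 167°, forward 5.2 m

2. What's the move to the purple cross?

turn right 173°, forward 8.4 m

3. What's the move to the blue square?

turn right 15°, forward 1.6 m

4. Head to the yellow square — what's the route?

turn left 86°, forward 1.9 m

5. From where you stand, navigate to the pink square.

turn right 145°, forward 7.3 m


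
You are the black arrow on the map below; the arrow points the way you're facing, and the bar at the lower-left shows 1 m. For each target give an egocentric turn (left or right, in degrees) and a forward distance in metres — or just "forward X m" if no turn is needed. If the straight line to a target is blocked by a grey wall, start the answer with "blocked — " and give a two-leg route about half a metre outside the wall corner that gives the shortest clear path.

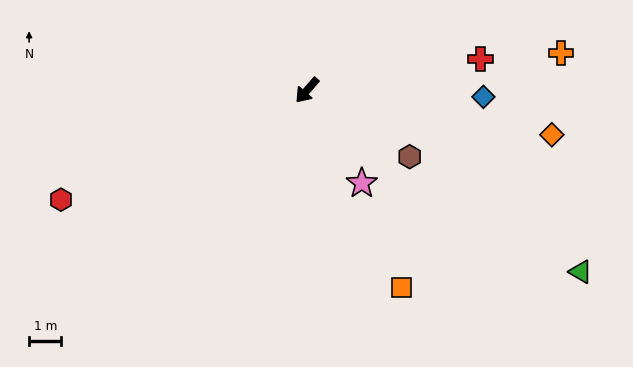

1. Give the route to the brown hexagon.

turn left 98°, forward 3.8 m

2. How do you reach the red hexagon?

turn right 25°, forward 8.3 m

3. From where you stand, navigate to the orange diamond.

turn left 121°, forward 7.7 m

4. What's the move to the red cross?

turn left 141°, forward 5.4 m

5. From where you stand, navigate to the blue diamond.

turn left 129°, forward 5.5 m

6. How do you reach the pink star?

turn left 72°, forward 3.3 m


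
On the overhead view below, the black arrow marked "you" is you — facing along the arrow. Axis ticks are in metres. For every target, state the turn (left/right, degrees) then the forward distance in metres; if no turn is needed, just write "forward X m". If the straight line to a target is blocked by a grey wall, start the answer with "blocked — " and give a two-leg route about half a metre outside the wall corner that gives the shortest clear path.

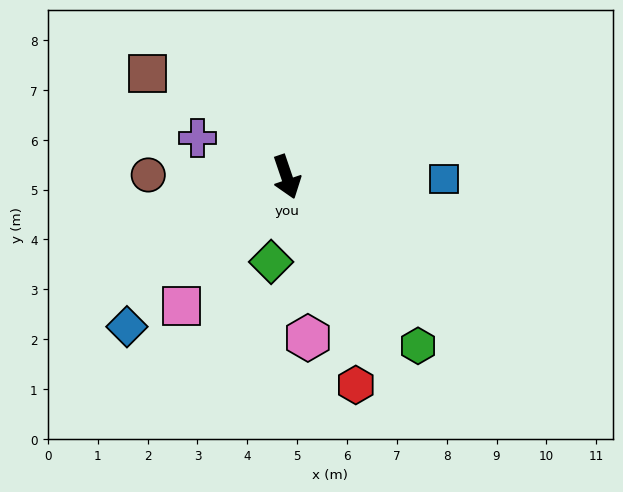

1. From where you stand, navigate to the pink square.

turn right 58°, forward 3.3 m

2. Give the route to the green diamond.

turn right 29°, forward 1.7 m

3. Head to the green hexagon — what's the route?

turn left 19°, forward 4.3 m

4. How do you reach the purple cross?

turn right 132°, forward 2.0 m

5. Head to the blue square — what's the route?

turn left 70°, forward 3.2 m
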